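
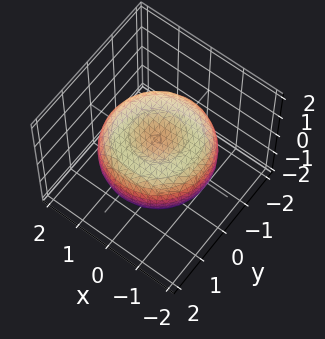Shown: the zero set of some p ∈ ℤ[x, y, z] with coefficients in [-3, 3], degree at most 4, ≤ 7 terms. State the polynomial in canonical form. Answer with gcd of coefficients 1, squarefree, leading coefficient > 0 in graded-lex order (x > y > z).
x^4 + 2*x^2*y^2 + y^4 - 2*x^2 - 2*y^2 + 3*z^2 - 1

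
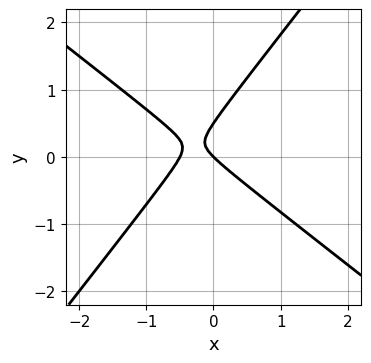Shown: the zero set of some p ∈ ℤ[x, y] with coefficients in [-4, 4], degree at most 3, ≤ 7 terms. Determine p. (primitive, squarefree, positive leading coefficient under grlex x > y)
2*x^2 + x*y - 2*y^2 + x + y

(a) The degree is 2 — a generic line meets the curve in up to 2 points.
(b) From the axis intercepts and sections: it meets the x-axis at x = 0 (among the integer gridlines); it crosses the y-axis at the gridline y = 0.
(c) The integer polynomial consistent with all of this is the stated p.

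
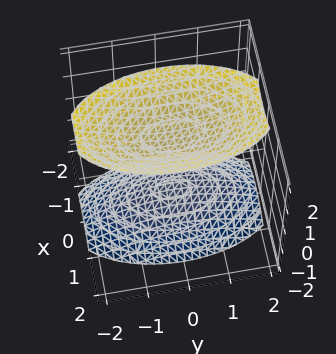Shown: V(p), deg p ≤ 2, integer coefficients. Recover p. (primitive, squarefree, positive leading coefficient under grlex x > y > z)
1. The picture has 2 separate pieces. They look like related sheets of one shape, so recover p as a whole.
2. Degree: two separate bowl-shaped sheets opening away from each other; a quadric, so deg p = 2.
3. Symmetries: mirror symmetry x ↦ −x ⇒ only even powers of x; mirror symmetry y ↦ −y ⇒ only even powers of y; the z ↦ −z reflection is a symmetry, so z appears only in even powers.
4. Reading off the gridlines: no y-intercept at any integer in the box; it misses every integer gridline on the x-axis.
5. Assembling these constraints gives the stated polynomial.

3*x^2 + y^2 - 2*z^2 + 3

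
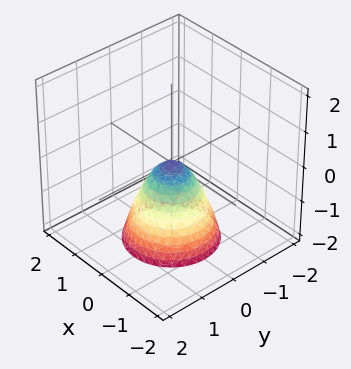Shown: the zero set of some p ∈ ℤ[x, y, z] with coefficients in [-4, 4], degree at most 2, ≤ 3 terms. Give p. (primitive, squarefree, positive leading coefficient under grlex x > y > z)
3*x^2 + 3*y^2 + 2*z

(a) Degree: a paraboloid; a quadric, so deg p = 2.
(b) Symmetries: every cross-section ⟂ z is a circle, so x, y appear only via x² + y².
(c) From the axis intercepts and sections: it meets the x-axis at x = 0 (among the integer gridlines); a circular section at z = -1 has radius between 0 and 1; one z-axis crossing is at z = 0.
(d) The integer polynomial consistent with all of this is the stated p.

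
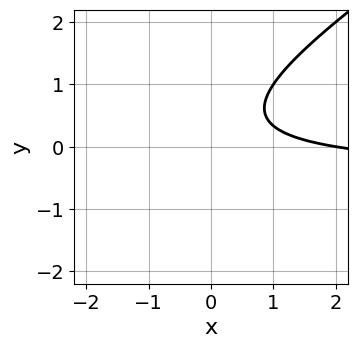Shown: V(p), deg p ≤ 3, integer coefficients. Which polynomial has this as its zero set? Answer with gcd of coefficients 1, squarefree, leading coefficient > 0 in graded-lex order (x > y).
2*x*y - 3*y^2 + x + 2*y - 2

1. The degree is 2 — no degree-1 curve has this shape.
2. Observable constraints: it meets the x-axis at x = 2 (among the integer gridlines); no y-intercept at any integer in the box.
3. Assembling these constraints gives the stated polynomial.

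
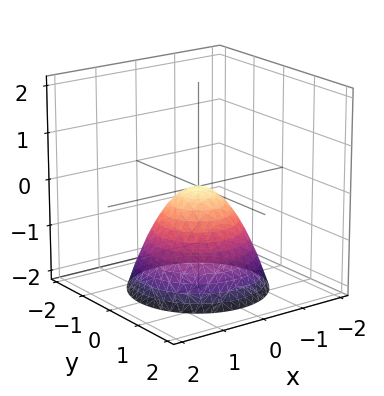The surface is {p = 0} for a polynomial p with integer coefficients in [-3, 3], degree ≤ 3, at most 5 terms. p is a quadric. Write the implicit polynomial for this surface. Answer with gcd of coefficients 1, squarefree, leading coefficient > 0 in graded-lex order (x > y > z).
x^2 + y^2 + z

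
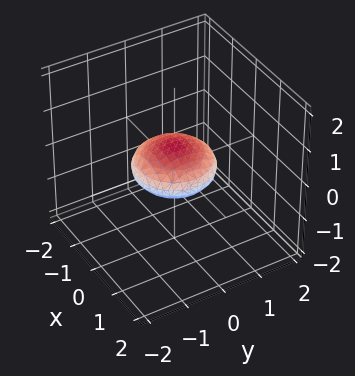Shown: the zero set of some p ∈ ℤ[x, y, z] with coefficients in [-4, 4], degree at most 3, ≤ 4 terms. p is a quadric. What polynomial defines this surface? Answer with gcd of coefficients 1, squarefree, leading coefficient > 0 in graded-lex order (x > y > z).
1. deg p = 2. A closed, bounded, convex surface; a quadric.
2. By symmetry, the surface is invariant under rotation about z: p = q(x² + y², z); mirror symmetry z ↦ −z ⇒ only even powers of z.
3. Against the integer gridlines: among the integer gridlines, it crosses the y-axis at y ∈ {-1, 1}; a circular section at z = 0 has radius exactly 1; among the integer gridlines, it crosses the x-axis at x ∈ {-1, 1}.
4. Together with the visible shape, these determine p as stated.

x^2 + y^2 + 3*z^2 - 1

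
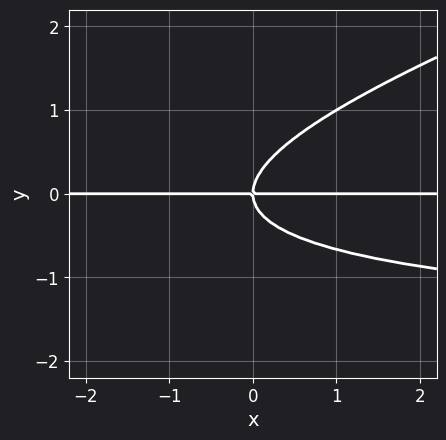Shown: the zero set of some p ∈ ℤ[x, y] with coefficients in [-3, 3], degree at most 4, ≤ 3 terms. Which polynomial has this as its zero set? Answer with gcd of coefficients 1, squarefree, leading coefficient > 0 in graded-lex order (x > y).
(a) deg p = 3.
(b) From the axis intercepts and sections: the visible x-axis segment lies entirely on the curve; it meets the y-axis at y = 0 (among the integer gridlines).
(c) The integer polynomial consistent with all of this is the stated p.

x*y^2 - 3*y^3 + 2*x*y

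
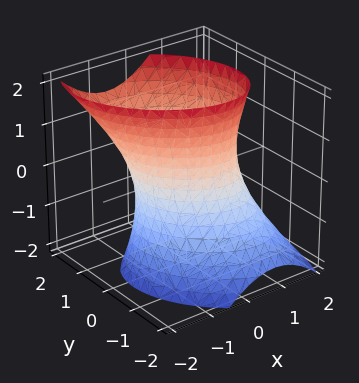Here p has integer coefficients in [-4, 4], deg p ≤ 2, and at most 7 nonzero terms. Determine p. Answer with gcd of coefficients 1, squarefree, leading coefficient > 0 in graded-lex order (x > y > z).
3*x^2 + 2*x*y + 3*y^2 - 2*y*z - z^2 - 3

Degree: the shape is more complex than any degree-1 surface, so deg p = 2.
Against the integer gridlines: among the integer gridlines, it crosses the y-axis at y ∈ {-1, 1}; the surface avoids every integer z-axis point in the box.
Matching integer coefficients to the picture gives p.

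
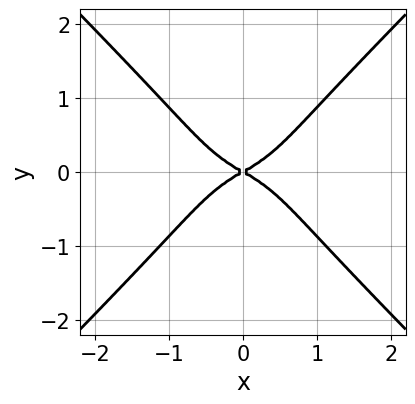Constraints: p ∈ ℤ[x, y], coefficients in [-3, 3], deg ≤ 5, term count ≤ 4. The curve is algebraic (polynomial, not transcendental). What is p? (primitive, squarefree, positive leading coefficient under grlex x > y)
Degree: a generic line meets the curve in up to 4 points, so deg p = 4.
Symmetries: mirror symmetry x ↦ −x ⇒ only even powers of x; it's symmetric under y → −y, forcing even powers of y.
Checking where it meets the axes: it meets the y-axis at y = 0 (among the integer gridlines); one x-axis crossing is at x = 0.
The integer polynomial consistent with all of this is the stated p.

3*x^4 - 3*y^4 + x^2 - 3*y^2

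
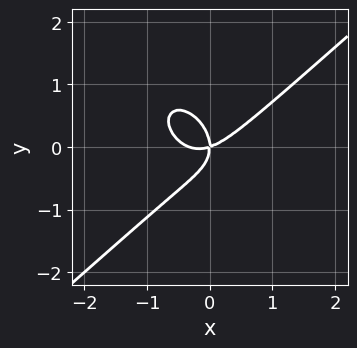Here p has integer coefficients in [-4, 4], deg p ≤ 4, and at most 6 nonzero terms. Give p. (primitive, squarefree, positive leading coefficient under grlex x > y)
3*x^3 - x^2*y - 3*y^3 + x^2 - 3*x*y

1. deg p = 3.
2. From the axis intercepts and sections: it meets the y-axis at y = 0 (among the integer gridlines); one x-axis crossing is at x = 0.
3. Together with the visible shape, these determine p as stated.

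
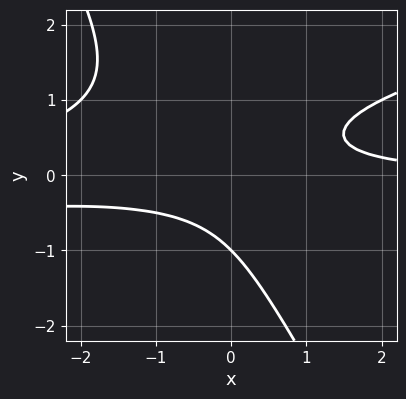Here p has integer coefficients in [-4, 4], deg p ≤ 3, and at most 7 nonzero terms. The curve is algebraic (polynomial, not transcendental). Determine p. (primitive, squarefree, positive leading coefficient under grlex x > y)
x^2*y - 3*x*y^2 - 2*y^3 + 3*x*y - 2

(a) deg p = 3. The shape is more complex than any degree-2 curve.
(b) Observable constraints: it misses every integer gridline on the x-axis; one y-axis crossing is at y = -1.
(c) Solving for integer coefficients yields p as stated.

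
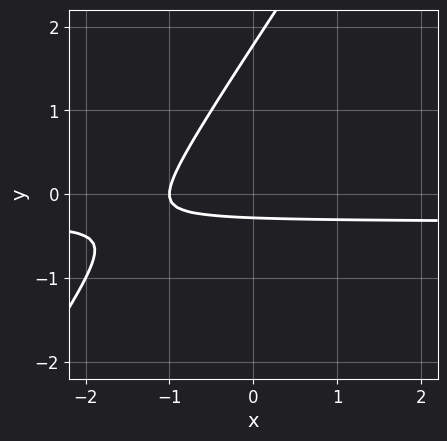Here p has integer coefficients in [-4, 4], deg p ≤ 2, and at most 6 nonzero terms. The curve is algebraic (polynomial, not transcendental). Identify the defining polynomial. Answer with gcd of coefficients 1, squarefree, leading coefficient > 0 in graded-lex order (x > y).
First, degree: no degree-1 curve has this shape, so deg p = 2.
Then, from the axis intercepts and sections: it crosses the x-axis at the gridline x = -1.
Finally, together with the visible shape, these determine p as stated.

3*x*y - 2*y^2 + x + 3*y + 1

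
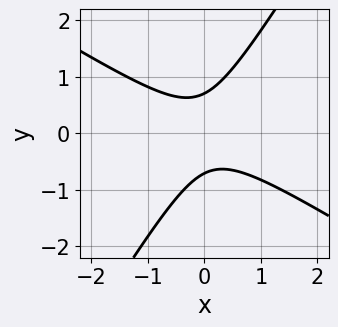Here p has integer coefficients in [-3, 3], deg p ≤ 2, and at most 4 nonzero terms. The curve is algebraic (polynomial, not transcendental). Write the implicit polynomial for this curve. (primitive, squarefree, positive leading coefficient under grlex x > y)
First, degree: no degree-1 curve has this shape, so deg p = 2.
Then, from the visible intercepts: the curve avoids every integer x-axis point in the box.
Finally, fitting integer coefficients to these (and the overall shape) gives p.

2*x^2 + 2*x*y - 2*y^2 + 1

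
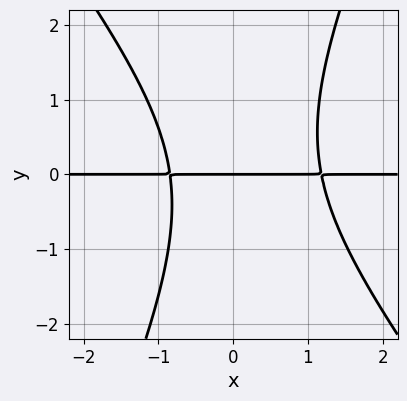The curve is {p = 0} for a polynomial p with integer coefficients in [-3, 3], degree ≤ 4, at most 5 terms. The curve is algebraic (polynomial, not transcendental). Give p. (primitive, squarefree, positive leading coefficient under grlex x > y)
3*x^2*y + x*y^2 - y^3 - x*y - 3*y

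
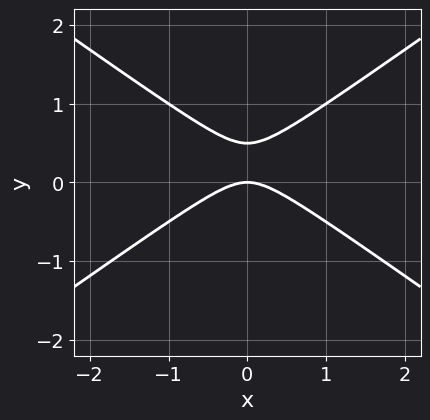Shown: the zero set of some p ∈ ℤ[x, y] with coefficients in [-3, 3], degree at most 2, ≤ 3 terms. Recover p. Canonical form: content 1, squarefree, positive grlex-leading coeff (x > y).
x^2 - 2*y^2 + y

1. deg p = 2.
2. Symmetries: mirror symmetry x ↦ −x ⇒ only even powers of x.
3. From the axis intercepts and sections: it meets the y-axis at y = 0 (among the integer gridlines); it meets the x-axis at x = 0 (among the integer gridlines).
4. The integer polynomial consistent with all of this is the stated p.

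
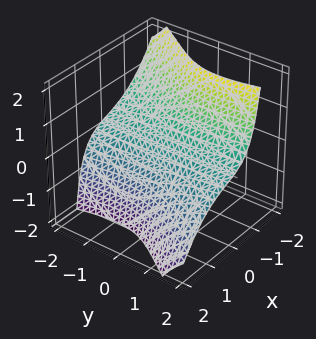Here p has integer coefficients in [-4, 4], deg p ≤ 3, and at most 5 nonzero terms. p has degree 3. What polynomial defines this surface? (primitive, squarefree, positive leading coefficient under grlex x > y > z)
2*x^3 + 2*x*y*z + y^2*z + 3*x + 3*z

1. deg p = 3. No degree-2 surface has this shape.
2. Observable constraints: it meets the z-axis at z = 0 (among the integer gridlines); the visible y-axis segment lies entirely on the surface; it meets the x-axis at x = 0 (among the integer gridlines).
3. Together with the visible shape, these determine p as stated.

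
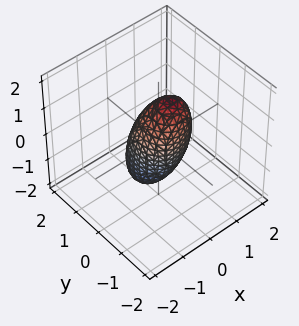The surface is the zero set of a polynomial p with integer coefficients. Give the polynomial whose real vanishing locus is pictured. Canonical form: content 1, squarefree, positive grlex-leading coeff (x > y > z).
3*x^2 - x*z + 3*y^2 + y*z + z^2 - 2

1. The degree is 2 — a generic line meets the surface in up to 2 points.
2. Matching integer coefficients to the picture gives p.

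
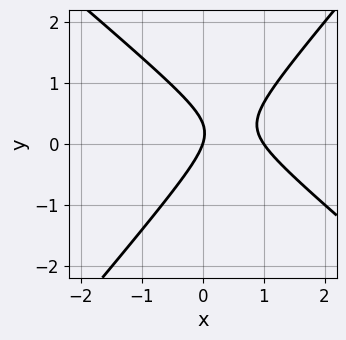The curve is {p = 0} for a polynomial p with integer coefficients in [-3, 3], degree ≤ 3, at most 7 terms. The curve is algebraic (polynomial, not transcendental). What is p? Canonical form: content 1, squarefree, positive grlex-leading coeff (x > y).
(a) deg p = 2. A generic line meets the curve in up to 2 points.
(b) Checking where it meets the axes: one y-axis crossing is at y = 0; among the integer gridlines, it crosses the x-axis at x ∈ {0, 1}.
(c) Fitting integer coefficients to these (and the overall shape) gives p.

3*x^2 + x*y - 3*y^2 - 3*x + y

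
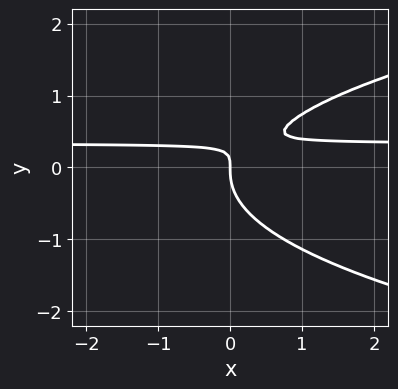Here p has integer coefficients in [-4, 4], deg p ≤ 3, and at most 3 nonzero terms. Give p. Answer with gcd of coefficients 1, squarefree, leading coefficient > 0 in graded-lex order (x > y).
3*y^3 - 3*x*y + x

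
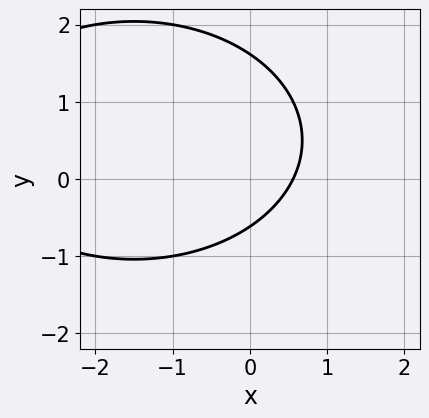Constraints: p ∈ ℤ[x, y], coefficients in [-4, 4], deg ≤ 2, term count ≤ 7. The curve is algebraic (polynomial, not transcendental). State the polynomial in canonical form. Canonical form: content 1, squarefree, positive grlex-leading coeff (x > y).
x^2 + 2*y^2 + 3*x - 2*y - 2

Degree: no degree-1 curve has this shape, so deg p = 2.
Putting this together gives p.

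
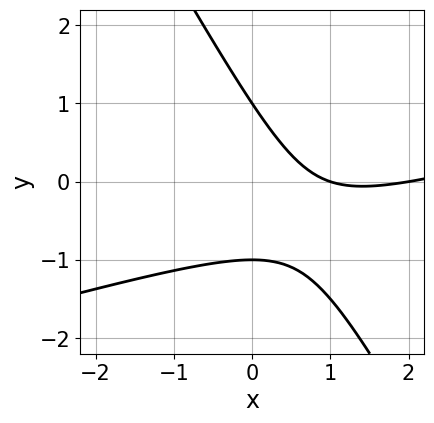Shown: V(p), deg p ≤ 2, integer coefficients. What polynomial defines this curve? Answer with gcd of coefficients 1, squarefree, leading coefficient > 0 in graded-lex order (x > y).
(a) Degree: no degree-1 curve has this shape, so deg p = 2.
(b) Against the integer gridlines: the x-axis gridline crossings are at x ∈ {1, 2}; the y-axis gridline crossings are at y ∈ {-1, 1}.
(c) The integer polynomial consistent with all of this is the stated p.

x^2 - 3*x*y - 2*y^2 - 3*x + 2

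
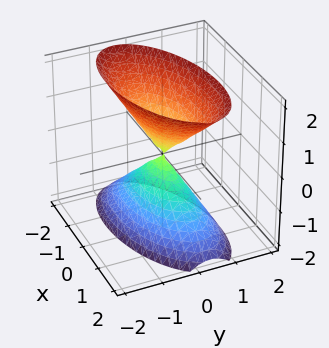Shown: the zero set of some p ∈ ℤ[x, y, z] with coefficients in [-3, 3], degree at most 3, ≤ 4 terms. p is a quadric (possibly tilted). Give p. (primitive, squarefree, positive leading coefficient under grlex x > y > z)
There are 2 components. They look like related sheets of one shape, so recover p as a whole.
The degree is 2 — no degree-1 surface has this shape.
Against the integer gridlines: it meets the x-axis at x = 0 (among the integer gridlines); it crosses the y-axis at the gridline y = 0.
Together with the visible shape, these determine p as stated.

x^2 - x*y + 3*y^2 - z^2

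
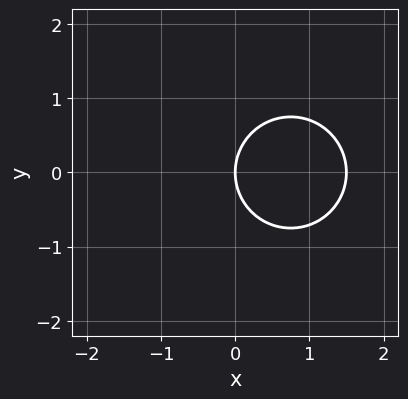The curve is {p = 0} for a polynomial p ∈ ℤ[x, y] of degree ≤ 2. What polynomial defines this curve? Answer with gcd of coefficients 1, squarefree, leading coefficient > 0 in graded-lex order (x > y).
The degree is 2 — no degree-1 curve has this shape.
Symmetries: the y ↦ −y reflection is a symmetry, so y appears only in even powers.
Reading off the gridlines: it crosses the y-axis at the gridline y = 0; it crosses the x-axis at the gridline x = 0.
Together with the visible shape, these determine p as stated.

2*x^2 + 2*y^2 - 3*x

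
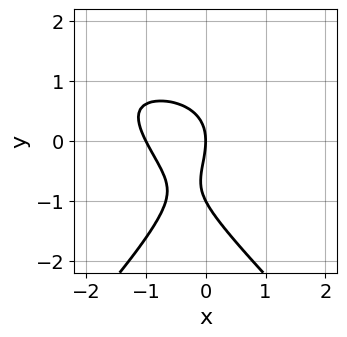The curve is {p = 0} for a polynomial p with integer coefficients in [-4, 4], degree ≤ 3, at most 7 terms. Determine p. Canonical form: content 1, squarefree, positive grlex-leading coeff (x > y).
(a) The degree is 3 — no degree-2 curve has this shape.
(b) Observable constraints: among the integer gridlines, it crosses the y-axis at y ∈ {-1, 0}; the x-axis gridline crossings are at x ∈ {-1, 0}.
(c) Matching integer coefficients to the picture gives p.

x^2*y - y^3 - 2*x^2 - y^2 - 2*x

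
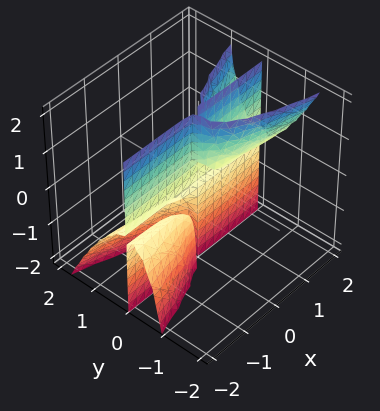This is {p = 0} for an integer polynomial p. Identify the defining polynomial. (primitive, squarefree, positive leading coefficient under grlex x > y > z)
x*y*z - 3*y^3 - y^2*z

First, there are 2 components.
Next, degree: a generic line meets the surface in up to 3 points, so deg p = 3.
Then, from the axis intercepts and sections: it meets the y-axis at y = 0 (among the integer gridlines); the visible x-axis segment lies entirely on the surface.
Finally, fitting integer coefficients to these (and the overall shape) gives p.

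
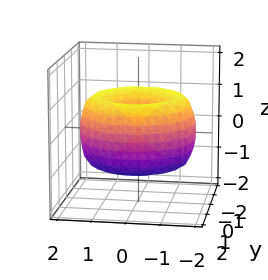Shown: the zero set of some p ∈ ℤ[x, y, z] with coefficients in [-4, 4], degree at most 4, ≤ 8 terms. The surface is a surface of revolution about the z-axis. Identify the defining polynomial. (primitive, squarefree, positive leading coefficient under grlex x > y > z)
x^4 + 2*x^2*y^2 + y^4 - 3*x^2 - 3*y^2 + 2*z^2

The degree is 4 — the shape is more complex than any degree-3 surface.
Symmetries: rotational symmetry about the z-axis ⇒ p depends on x, y only through x² + y².
From the axis intercepts and sections: a circular section at z = 1 has radius exactly 1; one x-axis crossing is at x = 0; it meets the y-axis at y = 0 (among the integer gridlines).
These observations pin down the coefficients.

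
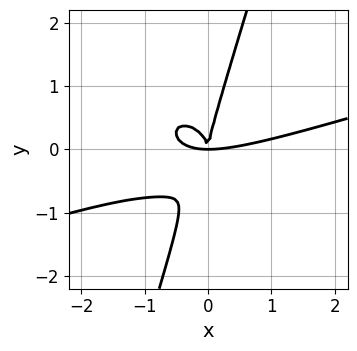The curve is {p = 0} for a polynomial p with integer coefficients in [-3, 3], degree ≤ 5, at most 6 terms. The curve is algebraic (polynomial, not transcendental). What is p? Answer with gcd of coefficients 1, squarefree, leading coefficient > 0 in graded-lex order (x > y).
x^4 - 3*x^3*y - 3*x*y^3 + y^4 - 3*x^2*y

First, the degree is 4 — no degree-3 curve has this shape.
Finally, solving for integer coefficients yields p as stated.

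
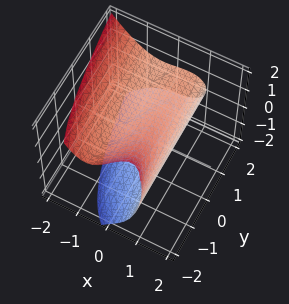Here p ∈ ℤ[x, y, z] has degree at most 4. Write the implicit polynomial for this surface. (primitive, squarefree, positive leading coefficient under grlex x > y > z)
3*x^3 + y*z^2 - 2*x*z + 3*z^2 - 3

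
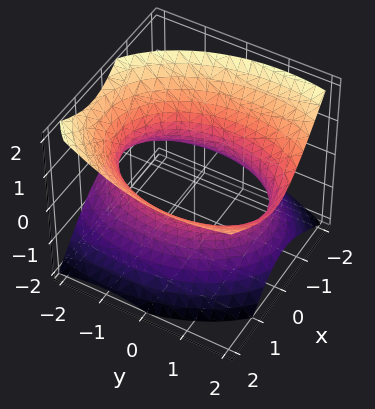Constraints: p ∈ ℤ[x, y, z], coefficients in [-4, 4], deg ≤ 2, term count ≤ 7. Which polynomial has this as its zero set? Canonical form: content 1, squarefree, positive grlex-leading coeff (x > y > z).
First, the degree is 2 — no degree-1 surface has this shape.
Next, against the integer gridlines: it misses every integer gridline on the z-axis.
Finally, putting this together gives p.

2*x^2 - x*z + y^2 - y*z - 2*z^2 - 3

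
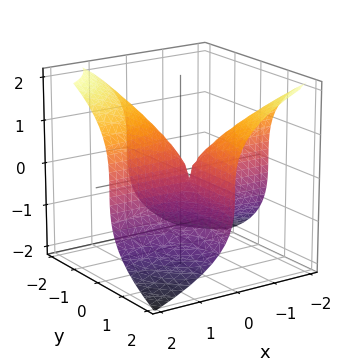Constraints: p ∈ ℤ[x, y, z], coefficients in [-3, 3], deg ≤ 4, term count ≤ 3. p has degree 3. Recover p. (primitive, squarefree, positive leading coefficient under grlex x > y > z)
1. deg p = 3.
2. Observable constraints: one z-axis crossing is at z = 0; the visible y-axis segment lies entirely on the surface; it meets the x-axis at x = 0 (among the integer gridlines).
3. Together with the visible shape, these determine p as stated.

z^3 + 3*x*y - x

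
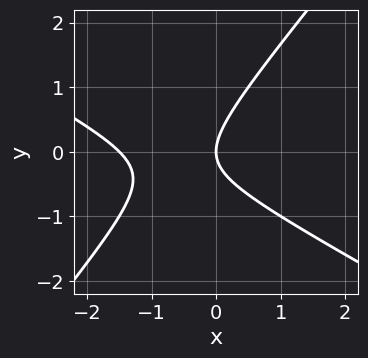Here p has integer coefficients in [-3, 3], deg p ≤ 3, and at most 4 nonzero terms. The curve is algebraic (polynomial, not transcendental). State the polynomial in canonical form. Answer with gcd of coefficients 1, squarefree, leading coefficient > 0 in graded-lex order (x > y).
2*x^2 + 2*x*y - 3*y^2 + 3*x

(a) Degree: the shape is more complex than any degree-1 curve, so deg p = 2.
(b) Against the integer gridlines: it meets the x-axis at x = 0 (among the integer gridlines); it crosses the y-axis at the gridline y = 0.
(c) Solving for integer coefficients yields p as stated.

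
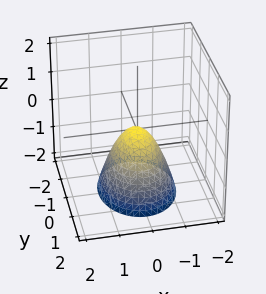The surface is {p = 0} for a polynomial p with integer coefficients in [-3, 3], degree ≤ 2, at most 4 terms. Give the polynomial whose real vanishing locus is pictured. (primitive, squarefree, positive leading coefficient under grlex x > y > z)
First, degree: a paraboloid; a quadric, so deg p = 2.
Next, symmetries: mirror symmetry x ↦ −x ⇒ only even powers of x; mirror symmetry y ↦ −y ⇒ only even powers of y.
Next, reading off the gridlines: it meets the y-axis at y = 0 (among the integer gridlines); it meets the z-axis at z = 0 (among the integer gridlines); it meets the x-axis at x = 0 (among the integer gridlines).
Finally, putting this together gives p.

3*x^2 + 2*y^2 + 2*z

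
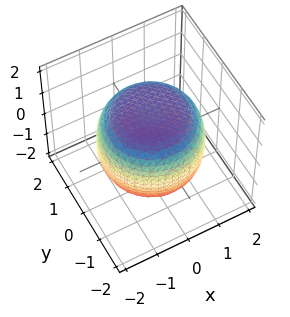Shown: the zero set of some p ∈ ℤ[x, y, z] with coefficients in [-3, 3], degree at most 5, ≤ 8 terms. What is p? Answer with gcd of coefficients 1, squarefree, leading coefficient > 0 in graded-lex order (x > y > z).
deg p = 4. No degree-3 surface has this shape.
Symmetry: the z-axis is an axis of rotation, so x and y enter only as x² + y².
Observable constraints: a circular section at z = -1 has radius between 1 and 2.
Together with the visible shape, these determine p as stated.

x^4 + 2*x^2*y^2 + y^4 - x^2 - y^2 + 2*z^2 - 3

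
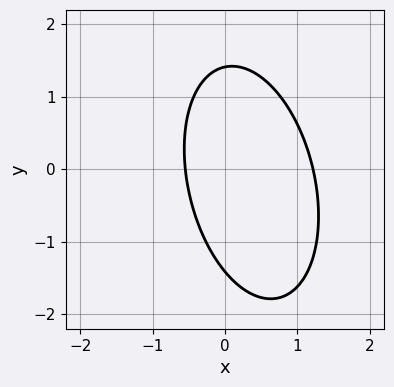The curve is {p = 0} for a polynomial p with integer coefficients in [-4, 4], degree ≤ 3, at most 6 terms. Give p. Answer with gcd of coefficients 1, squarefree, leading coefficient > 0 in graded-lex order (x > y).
1. Degree: no degree-1 curve has this shape, so deg p = 2.
2. The integer polynomial consistent with all of this is the stated p.

3*x^2 + x*y + y^2 - 2*x - 2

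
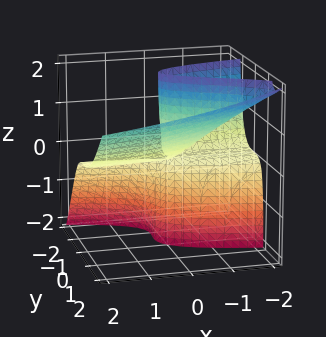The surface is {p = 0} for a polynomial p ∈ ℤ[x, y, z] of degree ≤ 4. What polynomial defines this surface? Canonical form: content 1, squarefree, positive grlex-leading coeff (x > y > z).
3*y^3 - 3*y^2*z - 2*x*z - 2*y*z

deg p = 3. A generic line meets the surface in up to 3 points.
From the axis intercepts and sections: every point of the z-axis in the box is on the surface; the visible x-axis segment lies entirely on the surface.
Putting this together gives p.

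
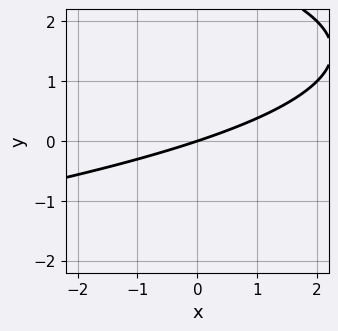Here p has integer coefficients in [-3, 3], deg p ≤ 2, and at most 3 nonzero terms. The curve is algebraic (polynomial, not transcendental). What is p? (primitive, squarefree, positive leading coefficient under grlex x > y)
(a) Degree: a generic line meets the curve in up to 2 points, so deg p = 2.
(b) Observable constraints: it meets the x-axis at x = 0 (among the integer gridlines); it meets the y-axis at y = 0 (among the integer gridlines).
(c) Solving for integer coefficients yields p as stated.

y^2 + x - 3*y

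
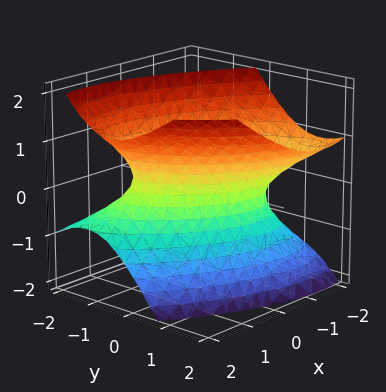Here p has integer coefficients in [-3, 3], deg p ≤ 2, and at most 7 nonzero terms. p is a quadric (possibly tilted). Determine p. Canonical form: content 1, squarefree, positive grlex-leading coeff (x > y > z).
2*x^2 + 3*x*y + 3*y^2 - 2*y*z - 3*z^2 - 2

Degree: a generic line meets the surface in up to 2 points, so deg p = 2.
Against the integer gridlines: no z-intercept at any integer in the box; among the integer gridlines, it crosses the x-axis at x ∈ {-1, 1}.
Putting this together gives p.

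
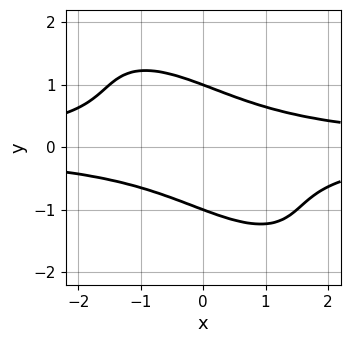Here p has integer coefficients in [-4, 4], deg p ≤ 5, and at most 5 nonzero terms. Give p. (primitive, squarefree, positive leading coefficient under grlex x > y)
(a) deg p = 4. The shape is more complex than any degree-3 curve.
(b) From the visible intercepts: the curve avoids every integer x-axis point in the box; among the integer gridlines, it crosses the y-axis at y ∈ {-1, 1}.
(c) Assembling these constraints gives the stated polynomial.

2*x^2*y^2 + 3*x*y^3 + 2*y^4 - 2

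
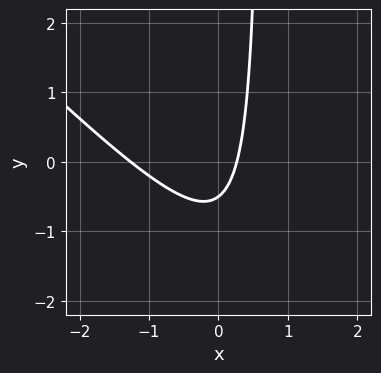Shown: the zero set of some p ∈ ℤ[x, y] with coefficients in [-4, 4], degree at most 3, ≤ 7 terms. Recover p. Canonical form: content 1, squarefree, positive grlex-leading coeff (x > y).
3*x^2 + 3*x*y + 3*x - 2*y - 1

1. deg p = 2.
2. Solving for integer coefficients yields p as stated.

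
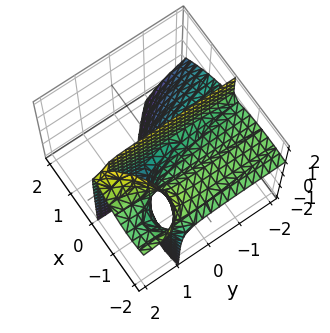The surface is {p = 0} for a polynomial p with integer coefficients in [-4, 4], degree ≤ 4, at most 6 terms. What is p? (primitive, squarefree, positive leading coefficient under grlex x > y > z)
x^3 - 2*x*y*z + 3*x^2 + 2*x*y + 2*x*z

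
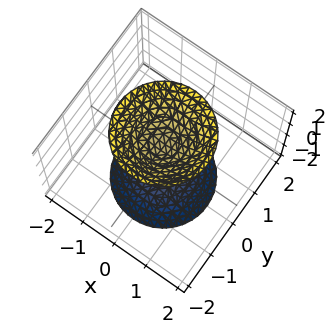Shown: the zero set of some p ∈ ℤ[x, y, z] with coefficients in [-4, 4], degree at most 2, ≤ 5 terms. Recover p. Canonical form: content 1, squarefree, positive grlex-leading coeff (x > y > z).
2*x^2 + 2*y^2 - z^2 + 1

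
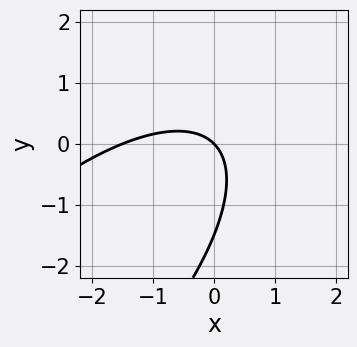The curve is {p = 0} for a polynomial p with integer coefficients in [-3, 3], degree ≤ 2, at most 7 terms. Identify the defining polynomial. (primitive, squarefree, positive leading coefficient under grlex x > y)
2*x^2 - 3*x*y + 2*y^2 + 3*x + 3*y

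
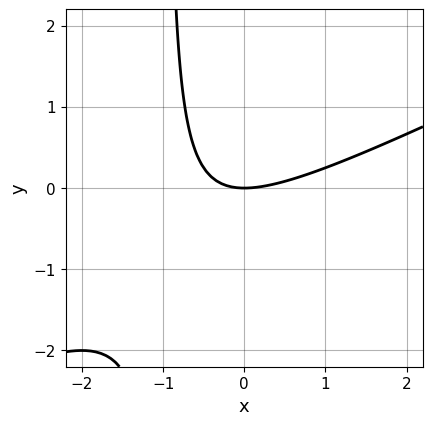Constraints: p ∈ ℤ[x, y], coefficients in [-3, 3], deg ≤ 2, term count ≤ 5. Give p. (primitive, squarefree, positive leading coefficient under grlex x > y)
x^2 - 2*x*y - 2*y

(a) Degree: the shape is more complex than any degree-1 curve, so deg p = 2.
(b) From the axis intercepts and sections: it crosses the y-axis at the gridline y = 0; one x-axis crossing is at x = 0.
(c) Together with the visible shape, these determine p as stated.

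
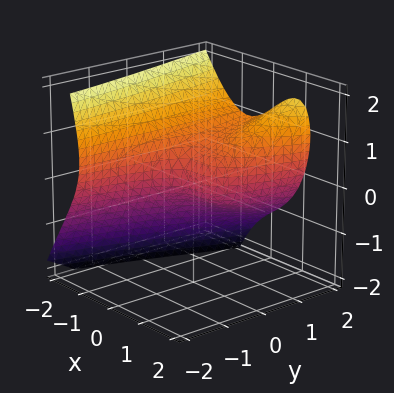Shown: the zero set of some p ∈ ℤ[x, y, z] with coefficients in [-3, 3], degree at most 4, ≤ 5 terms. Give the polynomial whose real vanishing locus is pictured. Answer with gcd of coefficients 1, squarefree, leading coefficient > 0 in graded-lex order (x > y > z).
3*x^3 - 2*x*y*z + 3*z^2 - 2*y

1. Degree: a generic line meets the surface in up to 3 points, so deg p = 3.
2. Reading off the gridlines: it meets the z-axis at z = 0 (among the integer gridlines); it meets the x-axis at x = 0 (among the integer gridlines).
3. The integer polynomial consistent with all of this is the stated p.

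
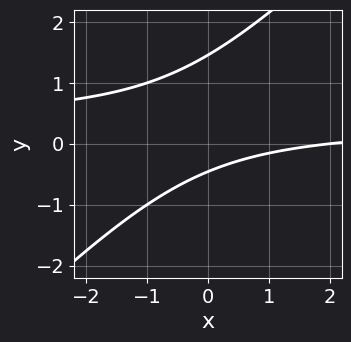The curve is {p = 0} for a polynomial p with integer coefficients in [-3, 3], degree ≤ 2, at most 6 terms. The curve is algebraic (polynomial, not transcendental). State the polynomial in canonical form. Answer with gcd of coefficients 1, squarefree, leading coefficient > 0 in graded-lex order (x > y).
3*x*y - 3*y^2 - x + 3*y + 2

First, the degree is 2 — a generic line meets the curve in up to 2 points.
Next, against the integer gridlines: one x-axis crossing is at x = 2.
Finally, putting this together gives p.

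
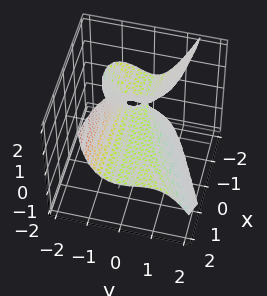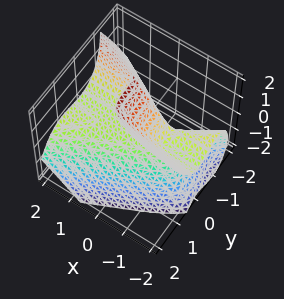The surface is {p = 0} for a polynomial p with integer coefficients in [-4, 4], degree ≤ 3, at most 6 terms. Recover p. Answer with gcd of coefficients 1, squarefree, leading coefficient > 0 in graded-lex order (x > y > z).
Degree: no degree-2 surface has this shape, so deg p = 3.
Checking where it meets the axes: it meets the z-axis at z = 0 (among the integer gridlines); it meets the y-axis at y = 0 (among the integer gridlines); the visible x-axis segment lies entirely on the surface.
Matching integer coefficients to the picture gives p.

2*x*y^2 - 3*y^3 - 3*x*z + 2*z^2 - 3*z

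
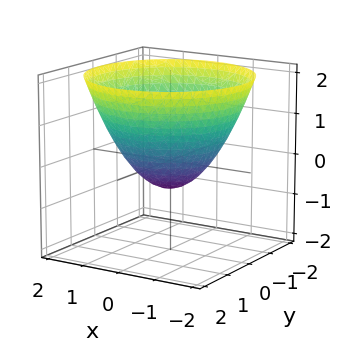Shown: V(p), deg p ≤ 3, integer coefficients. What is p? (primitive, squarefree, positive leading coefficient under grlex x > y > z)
First, deg p = 2.
Next, by symmetry, every cross-section ⟂ z is a circle, so x, y appear only via x² + y².
Then, checking where it meets the axes: among the integer gridlines, it crosses the y-axis at y ∈ {-1, 1}; a circular section at z = 0 has radius exactly 1.
Finally, fitting integer coefficients to these (and the overall shape) gives p.

2*x^2 + 2*y^2 - 3*z - 2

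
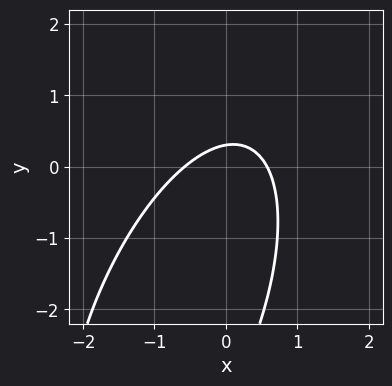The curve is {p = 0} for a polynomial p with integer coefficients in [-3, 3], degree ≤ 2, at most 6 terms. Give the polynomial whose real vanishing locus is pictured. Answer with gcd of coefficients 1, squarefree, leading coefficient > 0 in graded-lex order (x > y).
3*x^2 - 2*x*y + y^2 + 3*y - 1

1. The degree is 2 — no degree-1 curve has this shape.
2. Putting this together gives p.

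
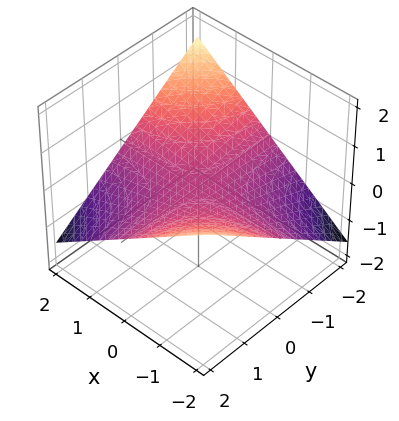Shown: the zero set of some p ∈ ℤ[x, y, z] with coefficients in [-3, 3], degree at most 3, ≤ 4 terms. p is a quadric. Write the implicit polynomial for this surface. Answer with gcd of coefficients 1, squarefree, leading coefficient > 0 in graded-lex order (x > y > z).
First, the degree is 2 — a saddle surface; a quadric.
Then, from the visible intercepts: one z-axis crossing is at z = 0; the visible x-axis segment lies entirely on the surface.
Finally, fitting integer coefficients to these (and the overall shape) gives p.

x*y + 3*z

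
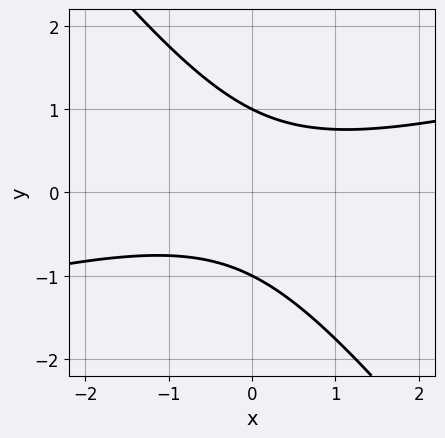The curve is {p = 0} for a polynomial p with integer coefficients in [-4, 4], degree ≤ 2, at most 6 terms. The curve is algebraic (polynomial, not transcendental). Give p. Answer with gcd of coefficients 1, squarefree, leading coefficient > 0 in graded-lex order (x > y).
First, degree: a generic line meets the curve in up to 2 points, so deg p = 2.
Then, checking where it meets the axes: the y-axis gridline crossings are at y ∈ {-1, 1}; it misses every integer gridline on the x-axis.
Finally, solving for integer coefficients yields p as stated.

x^2 - 3*x*y - 3*y^2 + 3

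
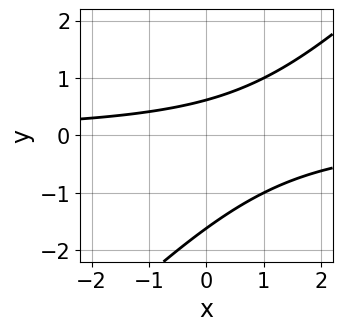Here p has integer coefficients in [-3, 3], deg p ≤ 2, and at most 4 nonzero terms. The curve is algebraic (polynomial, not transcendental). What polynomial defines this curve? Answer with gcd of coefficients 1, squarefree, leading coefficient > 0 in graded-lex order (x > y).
x*y - y^2 - y + 1

First, degree: no degree-1 curve has this shape, so deg p = 2.
Then, against the integer gridlines: no x-intercept at any integer in the box.
Finally, fitting integer coefficients to these (and the overall shape) gives p.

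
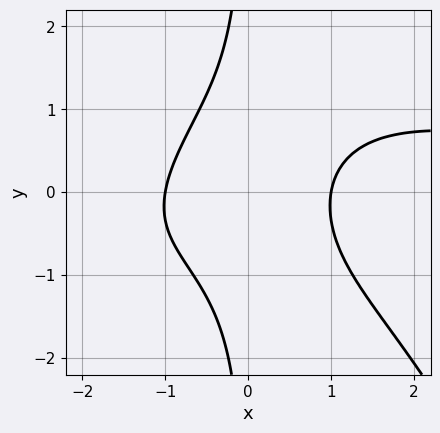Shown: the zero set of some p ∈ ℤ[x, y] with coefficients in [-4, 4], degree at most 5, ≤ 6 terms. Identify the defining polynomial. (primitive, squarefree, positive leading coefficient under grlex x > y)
The degree is 4 — the shape is more complex than any degree-3 curve.
Checking where it meets the axes: the x-axis gridline crossings are at x ∈ {-1, 1}; it misses every integer gridline on the y-axis.
Fitting integer coefficients to these (and the overall shape) gives p.

x^3*y + 3*x*y^2 - 3*x^2 + 3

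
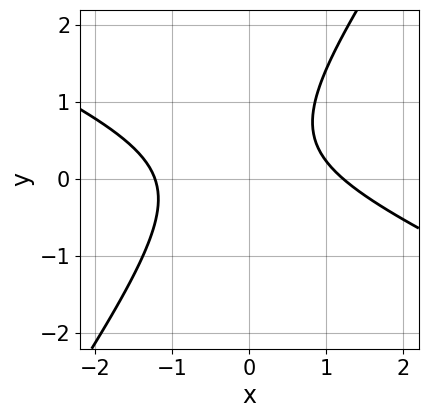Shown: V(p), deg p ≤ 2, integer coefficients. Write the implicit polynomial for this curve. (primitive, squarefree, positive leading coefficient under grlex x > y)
2*x^2 + 3*x*y - 3*y^2 + 2*y - 3

Degree: no degree-1 curve has this shape, so deg p = 2.
Observable constraints: no y-intercept at any integer in the box.
Solving for integer coefficients yields p as stated.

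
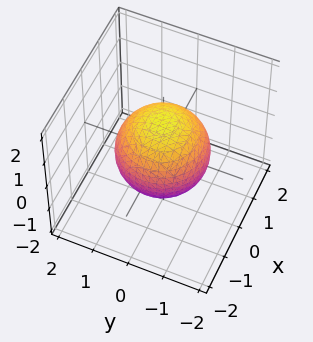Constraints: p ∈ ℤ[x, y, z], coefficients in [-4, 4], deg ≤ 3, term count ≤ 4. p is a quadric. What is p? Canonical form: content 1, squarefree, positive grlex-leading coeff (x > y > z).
2*x^2 + 2*y^2 + 2*z^2 - 3

(a) deg p = 2. A closed, bounded, convex surface; a quadric.
(b) Symmetries: mirror symmetry z ↦ −z ⇒ only even powers of z; every cross-section ⟂ z is a circle, so x, y appear only via x² + y².
(c) Reading off the gridlines: a circular section at z = 1 has radius between 0 and 1.
(d) Solving for integer coefficients yields p as stated.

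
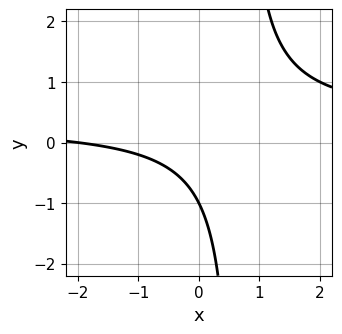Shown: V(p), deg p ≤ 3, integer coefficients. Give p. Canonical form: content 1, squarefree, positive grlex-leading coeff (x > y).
(a) deg p = 2.
(b) From the visible intercepts: it meets the y-axis at y = -1 (among the integer gridlines); it meets the x-axis at x = -2 (among the integer gridlines).
(c) Putting this together gives p.

3*x*y - x - 2*y - 2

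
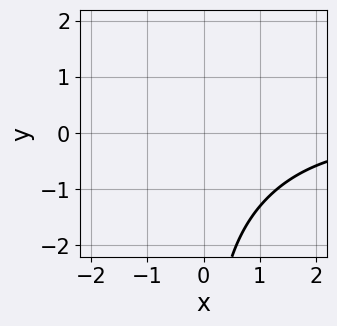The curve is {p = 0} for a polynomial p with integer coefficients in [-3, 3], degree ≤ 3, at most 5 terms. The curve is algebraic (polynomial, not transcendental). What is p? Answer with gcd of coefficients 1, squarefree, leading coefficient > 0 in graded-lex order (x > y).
First, deg p = 3.
Next, from the axis intercepts and sections: the curve avoids every integer y-axis point in the box; the curve avoids every integer x-axis point in the box.
Finally, together with the visible shape, these determine p as stated.

x^2*y - x*y^2 + 3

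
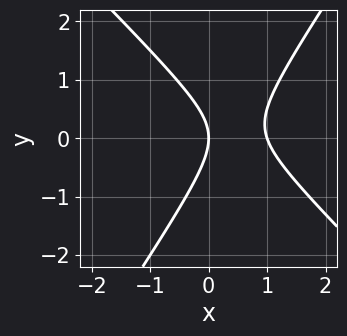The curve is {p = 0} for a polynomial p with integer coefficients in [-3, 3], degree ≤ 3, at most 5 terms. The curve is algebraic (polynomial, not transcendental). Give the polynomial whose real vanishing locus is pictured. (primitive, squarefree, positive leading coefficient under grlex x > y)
(a) Degree: no degree-1 curve has this shape, so deg p = 2.
(b) From the axis intercepts and sections: one y-axis crossing is at y = 0; among the integer gridlines, it crosses the x-axis at x ∈ {0, 1}.
(c) Putting this together gives p.

3*x^2 + x*y - 2*y^2 - 3*x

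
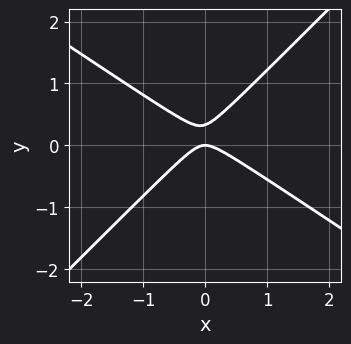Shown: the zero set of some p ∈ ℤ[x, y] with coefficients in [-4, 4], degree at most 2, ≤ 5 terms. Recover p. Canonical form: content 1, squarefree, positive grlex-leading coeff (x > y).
2*x^2 + x*y - 3*y^2 + y

deg p = 2.
Reading off the gridlines: it crosses the x-axis at the gridline x = 0; it meets the y-axis at y = 0 (among the integer gridlines).
Solving for integer coefficients yields p as stated.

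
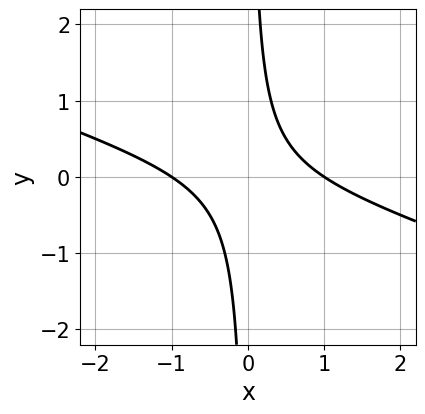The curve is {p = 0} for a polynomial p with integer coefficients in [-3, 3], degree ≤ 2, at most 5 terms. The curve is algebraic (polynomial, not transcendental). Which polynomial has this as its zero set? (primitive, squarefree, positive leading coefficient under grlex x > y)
1. Degree: a generic line meets the curve in up to 2 points, so deg p = 2.
2. From the visible intercepts: among the integer gridlines, it crosses the x-axis at x ∈ {-1, 1}; it misses every integer gridline on the y-axis.
3. Solving for integer coefficients yields p as stated.

x^2 + 3*x*y - 1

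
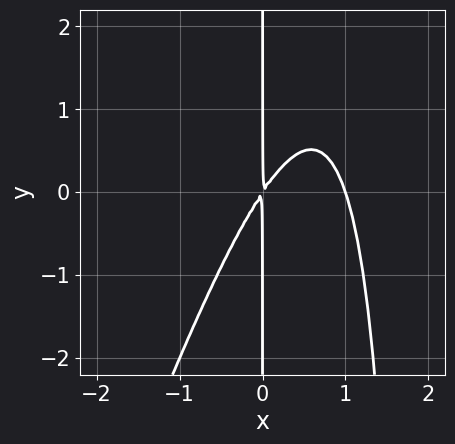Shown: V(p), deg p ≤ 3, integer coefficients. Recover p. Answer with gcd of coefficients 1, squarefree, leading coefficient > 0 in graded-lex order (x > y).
The degree is 3 — a generic line meets the curve in up to 3 points.
From the visible intercepts: every point of the y-axis in the box is on the curve; it meets the x-axis at x = 1 (among the integer gridlines).
Fitting integer coefficients to these (and the overall shape) gives p.

3*x^3 - x^2*y - 3*x^2 + 2*x*y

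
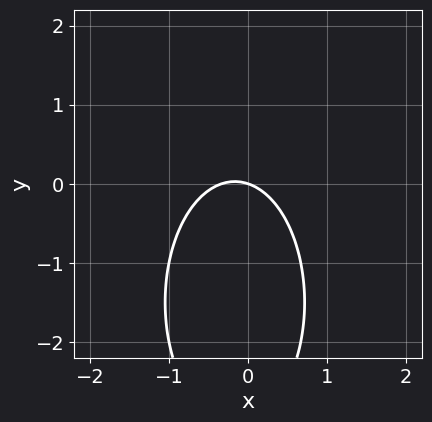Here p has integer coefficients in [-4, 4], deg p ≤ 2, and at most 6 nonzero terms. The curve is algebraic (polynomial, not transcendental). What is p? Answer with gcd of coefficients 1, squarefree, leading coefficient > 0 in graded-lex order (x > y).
3*x^2 + y^2 + x + 3*y

1. Degree: no degree-1 curve has this shape, so deg p = 2.
2. From the axis intercepts and sections: it crosses the x-axis at the gridline x = 0; it crosses the y-axis at the gridline y = 0.
3. Solving for integer coefficients yields p as stated.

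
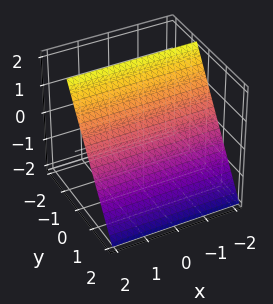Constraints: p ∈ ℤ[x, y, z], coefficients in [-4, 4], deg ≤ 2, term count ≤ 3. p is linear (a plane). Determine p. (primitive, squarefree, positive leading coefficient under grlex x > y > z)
1. deg p = 1. Every cross-section is a straight line — this is a plane.
2. Reading off the gridlines: it meets the z-axis at z = 1 (among the integer gridlines); no x-intercept at any integer in the box.
3. Putting this together gives p.

3*y + 2*z - 2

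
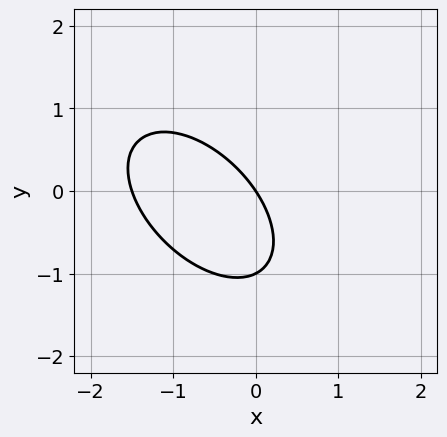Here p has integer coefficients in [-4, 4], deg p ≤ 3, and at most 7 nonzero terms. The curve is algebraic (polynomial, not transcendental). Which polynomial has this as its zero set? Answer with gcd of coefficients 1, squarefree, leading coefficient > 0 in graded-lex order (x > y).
The degree is 2 — no degree-1 curve has this shape.
Reading off the gridlines: it meets the x-axis at x = 0 (among the integer gridlines); among the integer gridlines, it crosses the y-axis at y ∈ {-1, 0}.
Solving for integer coefficients yields p as stated.

2*x^2 + 2*x*y + 2*y^2 + 3*x + 2*y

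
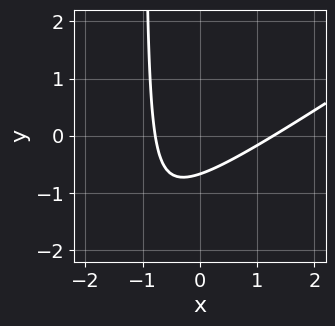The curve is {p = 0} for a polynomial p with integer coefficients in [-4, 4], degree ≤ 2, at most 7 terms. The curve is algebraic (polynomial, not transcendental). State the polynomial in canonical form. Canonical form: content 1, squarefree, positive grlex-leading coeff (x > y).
First, the degree is 2 — the shape is more complex than any degree-1 curve.
Finally, solving for integer coefficients yields p as stated.

2*x^2 - 3*x*y - x - 3*y - 2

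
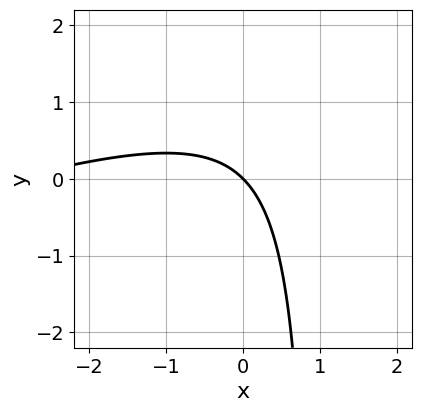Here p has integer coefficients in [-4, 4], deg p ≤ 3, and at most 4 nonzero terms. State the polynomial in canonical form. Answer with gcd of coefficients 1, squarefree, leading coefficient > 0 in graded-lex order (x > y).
(a) deg p = 2.
(b) Reading off the gridlines: it meets the y-axis at y = 0 (among the integer gridlines); it meets the x-axis at x = 0 (among the integer gridlines).
(c) Solving for integer coefficients yields p as stated.

x^2 - 3*x*y + 3*x + 3*y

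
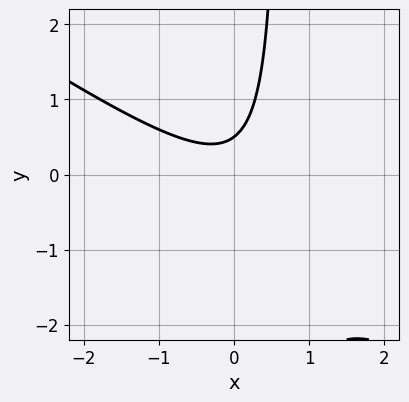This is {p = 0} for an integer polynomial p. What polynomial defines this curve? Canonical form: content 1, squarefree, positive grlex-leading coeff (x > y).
(a) deg p = 2.
(b) Observable constraints: it misses every integer gridline on the x-axis.
(c) Solving for integer coefficients yields p as stated.

2*x^2 + 3*x*y - 2*y + 1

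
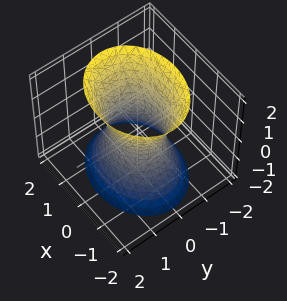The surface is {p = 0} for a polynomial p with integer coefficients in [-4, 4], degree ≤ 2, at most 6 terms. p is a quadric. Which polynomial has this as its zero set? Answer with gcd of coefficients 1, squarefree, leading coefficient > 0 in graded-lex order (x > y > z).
2*x^2 + 3*y^2 - z^2 - 2

deg p = 2. One connected sheet with a waist; a quadric.
Symmetries: the y ↦ −y reflection is a symmetry, so y appears only in even powers; mirror symmetry x ↦ −x ⇒ only even powers of x; mirror symmetry z ↦ −z ⇒ only even powers of z.
Observable constraints: it misses every integer gridline on the z-axis; among the integer gridlines, it crosses the x-axis at x ∈ {-1, 1}.
These observations pin down the coefficients.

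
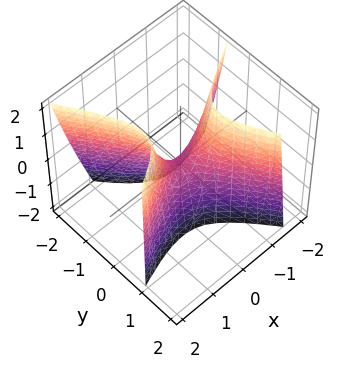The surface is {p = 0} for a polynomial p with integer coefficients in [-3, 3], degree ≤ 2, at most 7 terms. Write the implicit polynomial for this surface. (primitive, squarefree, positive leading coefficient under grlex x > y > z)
2*x^2 - 3*x*y - 3*y^2 + y*z - z

1. deg p = 2. The shape is more complex than any degree-1 surface.
2. Reading off the gridlines: it meets the x-axis at x = 0 (among the integer gridlines); it meets the y-axis at y = 0 (among the integer gridlines); one z-axis crossing is at z = 0.
3. Together with the visible shape, these determine p as stated.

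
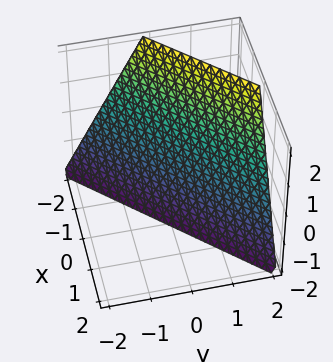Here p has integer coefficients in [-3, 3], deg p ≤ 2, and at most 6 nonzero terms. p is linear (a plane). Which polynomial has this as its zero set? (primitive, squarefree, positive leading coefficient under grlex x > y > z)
(a) Degree: the surface is flat (a plane), so deg p = 1.
(b) From the visible intercepts: one x-axis crossing is at x = -1; it meets the y-axis at y = 1 (among the integer gridlines); it meets the z-axis at z = -2 (among the integer gridlines).
(c) These observations pin down the coefficients.

2*x - 2*y + z + 2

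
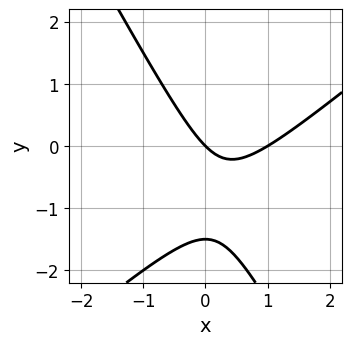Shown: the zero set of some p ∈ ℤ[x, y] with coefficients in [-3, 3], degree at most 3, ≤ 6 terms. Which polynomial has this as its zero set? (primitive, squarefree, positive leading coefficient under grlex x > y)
3*x^2 - 2*x*y - 2*y^2 - 3*x - 3*y

1. The degree is 2 — a generic line meets the curve in up to 2 points.
2. From the visible intercepts: it crosses the y-axis at the gridline y = 0; the x-axis gridline crossings are at x ∈ {0, 1}.
3. Fitting integer coefficients to these (and the overall shape) gives p.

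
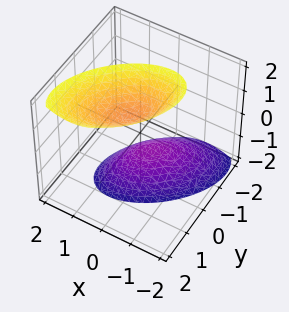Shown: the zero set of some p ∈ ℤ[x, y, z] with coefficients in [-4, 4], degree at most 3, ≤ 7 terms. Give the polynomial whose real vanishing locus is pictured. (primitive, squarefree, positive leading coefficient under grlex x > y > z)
2*x^2 - 2*x*y + 2*y^2 - y*z - z^2 + 1

1. I count 2 distinct pieces. Treating them together as one polynomial.
2. deg p = 2. No degree-1 surface has this shape.
3. Checking where it meets the axes: the surface avoids every integer y-axis point in the box; the z-axis gridline crossings are at z ∈ {-1, 1}.
4. Assembling these constraints gives the stated polynomial.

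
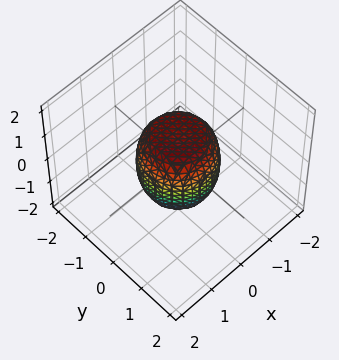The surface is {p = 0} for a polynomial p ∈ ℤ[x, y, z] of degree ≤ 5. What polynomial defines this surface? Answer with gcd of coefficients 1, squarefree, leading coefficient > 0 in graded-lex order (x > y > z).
(a) deg p = 4.
(b) Symmetries: rotational symmetry about the z-axis ⇒ p depends on x, y only through x² + y².
(c) From the visible intercepts: the x-axis gridline crossings are at x ∈ {-1, 1}; among the integer gridlines, it crosses the y-axis at y ∈ {-1, 1}; a circular section at z = 0 has radius exactly 1; among the integer gridlines, it crosses the z-axis at z ∈ {-1, 1}.
(d) Putting this together gives p.

2*x^4 + 4*x^2*y^2 + 2*y^4 - x^2 - y^2 + z^2 - 1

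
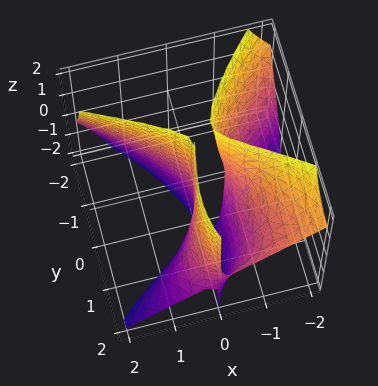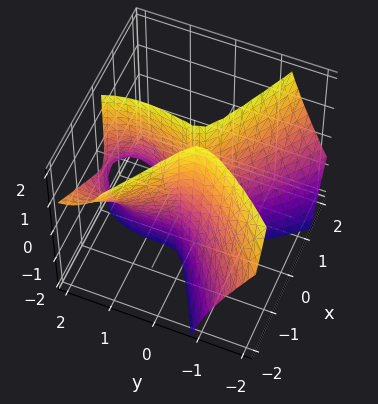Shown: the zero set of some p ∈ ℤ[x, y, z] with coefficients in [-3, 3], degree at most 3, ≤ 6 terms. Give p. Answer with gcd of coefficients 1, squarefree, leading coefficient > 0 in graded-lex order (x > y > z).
2*x*y*z + y^3 + 3*x^2 - 2*y^2 + 2*x

First, degree: the shape is more complex than any degree-2 surface, so deg p = 3.
Next, from the axis intercepts and sections: among the integer gridlines, it crosses the y-axis at y ∈ {0, 2}; one x-axis crossing is at x = 0.
Finally, solving for integer coefficients yields p as stated.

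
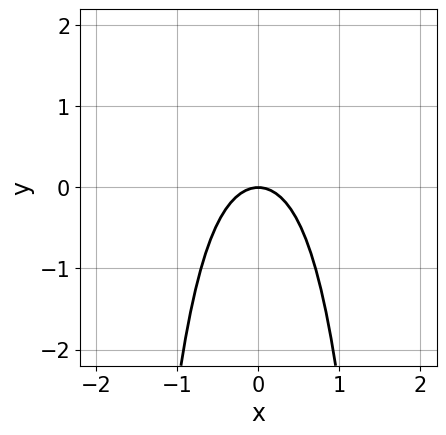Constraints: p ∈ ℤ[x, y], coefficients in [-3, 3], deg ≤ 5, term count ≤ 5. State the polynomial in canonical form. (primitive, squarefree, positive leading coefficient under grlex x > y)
(a) The degree is 4 — no degree-3 curve has this shape.
(b) Symmetries: it's symmetric under x → −x, forcing even powers of x.
(c) From the axis intercepts and sections: it crosses the y-axis at the gridline y = 0; it crosses the x-axis at the gridline x = 0.
(d) Fitting integer coefficients to these (and the overall shape) gives p.

2*x^4 + 3*x^2 + 2*y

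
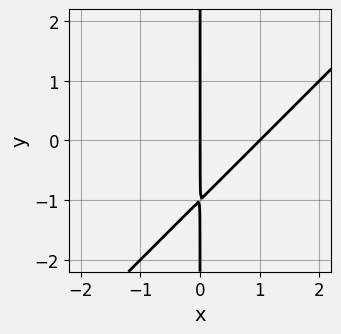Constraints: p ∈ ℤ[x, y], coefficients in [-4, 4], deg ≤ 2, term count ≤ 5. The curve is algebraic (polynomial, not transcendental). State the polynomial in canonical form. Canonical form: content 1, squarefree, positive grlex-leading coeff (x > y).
deg p = 2.
From the axis intercepts and sections: the visible y-axis segment lies entirely on the curve; the x-axis gridline crossings are at x ∈ {0, 1}.
Assembling these constraints gives the stated polynomial.

x^2 - x*y - x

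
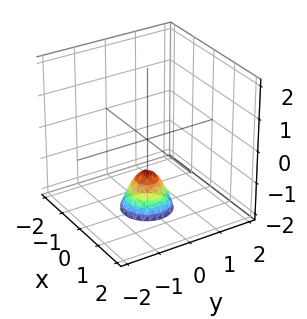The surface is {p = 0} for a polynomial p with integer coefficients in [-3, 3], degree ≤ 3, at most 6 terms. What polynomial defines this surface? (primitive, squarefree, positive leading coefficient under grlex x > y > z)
First, the degree is 2 — no degree-1 surface has this shape.
Then, symmetries: every cross-section ⟂ z is a circle, so x, y appear only via x² + y².
Next, reading off the gridlines: it misses every integer gridline on the x-axis; it misses every integer gridline on the y-axis; one z-axis crossing is at z = -1; a circular section at z = -2 has radius between 0 and 1.
Finally, the integer polynomial consistent with all of this is the stated p.

2*x^2 + 2*y^2 + z + 1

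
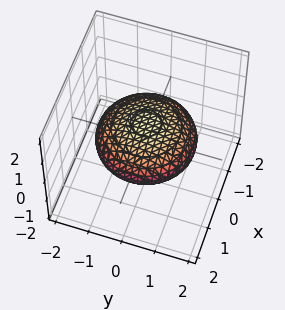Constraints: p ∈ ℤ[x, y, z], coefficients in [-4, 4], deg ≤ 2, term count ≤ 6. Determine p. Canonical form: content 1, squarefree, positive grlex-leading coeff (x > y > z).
1. The degree is 2 — no degree-1 surface has this shape.
2. Symmetry: the surface is invariant under rotation about z: p = q(x² + y², z).
3. Against the integer gridlines: a circular section at z = 0 has radius between 1 and 2.
4. Putting this together gives p.

x^2 + y^2 + 3*z^2 - 2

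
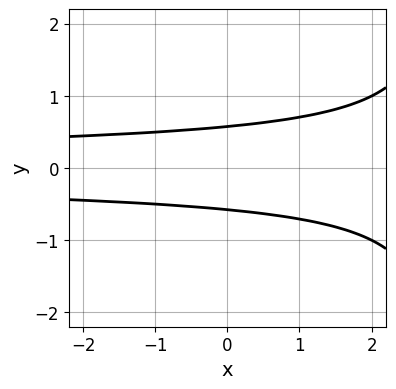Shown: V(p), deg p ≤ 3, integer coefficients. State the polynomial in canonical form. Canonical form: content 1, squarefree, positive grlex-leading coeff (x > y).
deg p = 3.
Symmetries: the y ↦ −y reflection is a symmetry, so y appears only in even powers.
Observable constraints: no x-intercept at any integer in the box.
Assembling these constraints gives the stated polynomial.

x*y^2 - 3*y^2 + 1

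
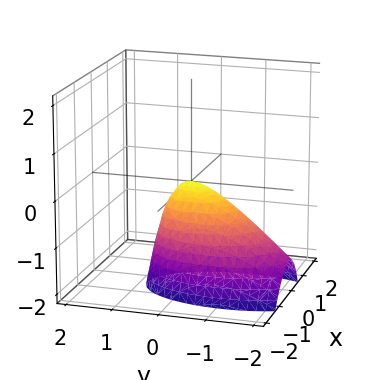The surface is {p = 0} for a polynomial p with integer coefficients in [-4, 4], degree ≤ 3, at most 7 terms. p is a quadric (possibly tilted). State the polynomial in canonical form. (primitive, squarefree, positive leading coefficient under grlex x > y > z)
First, deg p = 2. No degree-1 surface has this shape.
Then, against the integer gridlines: one x-axis crossing is at x = 0; it meets the y-axis at y = 0 (among the integer gridlines).
Finally, solving for integer coefficients yields p as stated.

3*x^2 - x*z + y^2 - y*z + z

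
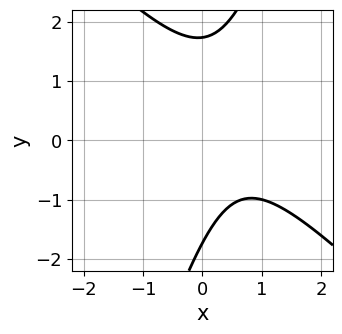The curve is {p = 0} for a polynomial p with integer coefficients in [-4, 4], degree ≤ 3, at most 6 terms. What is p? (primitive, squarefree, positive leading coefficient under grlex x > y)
3*x^2 + 2*x*y - y^2 - 3*x + 3

1. deg p = 2. A generic line meets the curve in up to 2 points.
2. Reading off the gridlines: the curve avoids every integer x-axis point in the box.
3. Together with the visible shape, these determine p as stated.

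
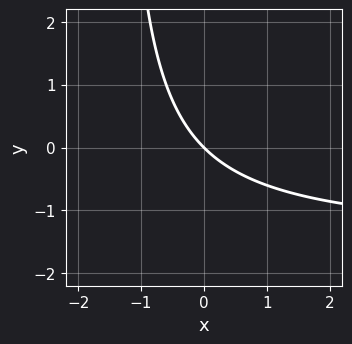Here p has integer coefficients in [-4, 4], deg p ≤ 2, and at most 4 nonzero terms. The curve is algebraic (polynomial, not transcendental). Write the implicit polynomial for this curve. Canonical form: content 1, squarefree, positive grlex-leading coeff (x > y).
1. Degree: no degree-1 curve has this shape, so deg p = 2.
2. Observable constraints: one y-axis crossing is at y = 0; it crosses the x-axis at the gridline x = 0.
3. The integer polynomial consistent with all of this is the stated p.

2*x*y + 3*x + 3*y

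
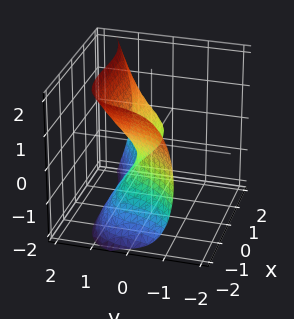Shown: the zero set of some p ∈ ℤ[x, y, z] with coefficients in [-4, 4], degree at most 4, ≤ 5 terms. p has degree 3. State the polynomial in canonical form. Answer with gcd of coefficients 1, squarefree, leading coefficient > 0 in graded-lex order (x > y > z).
First, the degree is 3 — no degree-2 surface has this shape.
Next, from the visible intercepts: among the integer gridlines, it crosses the x-axis at x ∈ {-1, 0, 1}; one y-axis crossing is at y = 0; it crosses the z-axis at the gridline z = 0.
Finally, these observations pin down the coefficients.

x^3 - 3*y^3 + 2*z^2 - x - 2*y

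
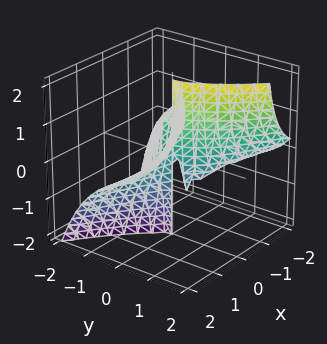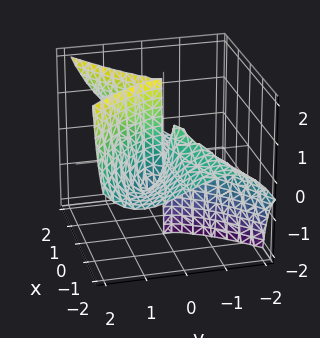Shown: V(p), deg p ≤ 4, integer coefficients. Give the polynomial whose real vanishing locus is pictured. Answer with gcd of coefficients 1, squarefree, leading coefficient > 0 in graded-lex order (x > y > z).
3*x^2*z - 2*y^3 - 3*x*y

(a) deg p = 3. The shape is more complex than any degree-2 surface.
(b) Against the integer gridlines: the visible z-axis segment lies entirely on the surface; it meets the y-axis at y = 0 (among the integer gridlines); every point of the x-axis in the box is on the surface.
(c) Fitting integer coefficients to these (and the overall shape) gives p.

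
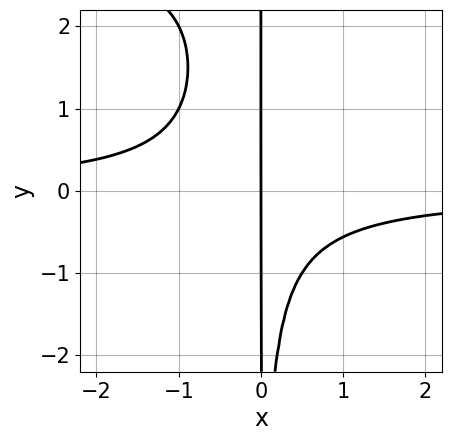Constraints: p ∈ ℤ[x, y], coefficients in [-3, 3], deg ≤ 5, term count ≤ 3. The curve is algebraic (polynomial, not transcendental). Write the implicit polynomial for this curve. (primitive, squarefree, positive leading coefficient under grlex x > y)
x^2*y^2 - 3*x^2*y - 2*x

Degree: no degree-3 curve has this shape, so deg p = 4.
From the axis intercepts and sections: every point of the y-axis in the box is on the curve; it meets the x-axis at x = 0 (among the integer gridlines).
The integer polynomial consistent with all of this is the stated p.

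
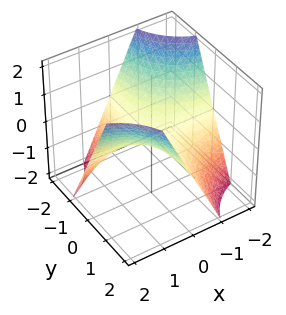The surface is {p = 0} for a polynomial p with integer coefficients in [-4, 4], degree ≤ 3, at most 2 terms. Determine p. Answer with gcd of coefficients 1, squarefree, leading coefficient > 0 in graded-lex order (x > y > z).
First, degree: a saddle surface; a quadric, so deg p = 2.
Next, from the visible intercepts: every point of the x-axis in the box is on the surface; every point of the y-axis in the box is on the surface; it crosses the z-axis at the gridline z = 0.
Finally, matching integer coefficients to the picture gives p.

x*y - z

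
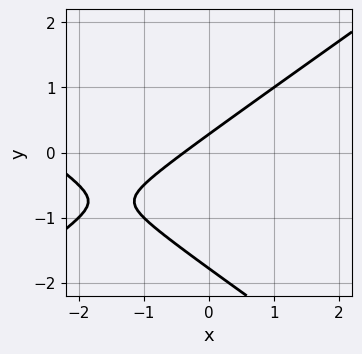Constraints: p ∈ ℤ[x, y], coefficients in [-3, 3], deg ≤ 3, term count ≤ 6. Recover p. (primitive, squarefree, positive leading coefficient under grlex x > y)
1. deg p = 2. No degree-1 curve has this shape.
2. Putting this together gives p.

x^2 - 2*y^2 + 3*x - 3*y + 1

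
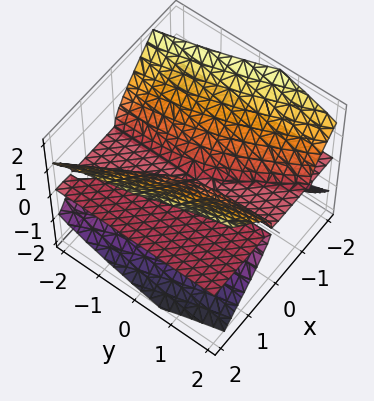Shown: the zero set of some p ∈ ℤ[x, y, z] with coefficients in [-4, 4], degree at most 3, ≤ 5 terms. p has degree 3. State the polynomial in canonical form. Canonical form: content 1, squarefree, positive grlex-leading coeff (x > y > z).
3*x^2*z + 2*x*y*z - 3*z^3

1. There are 2 components.
2. The degree is 3 — no degree-2 surface has this shape.
3. Observable constraints: every point of the x-axis in the box is on the surface; the visible y-axis segment lies entirely on the surface; one z-axis crossing is at z = 0.
4. Solving for integer coefficients yields p as stated.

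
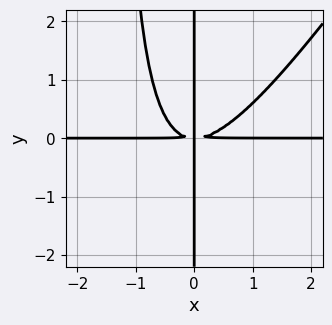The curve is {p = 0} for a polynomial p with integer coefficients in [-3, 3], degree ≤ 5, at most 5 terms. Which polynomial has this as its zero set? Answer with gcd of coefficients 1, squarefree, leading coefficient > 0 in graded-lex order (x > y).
(a) The degree is 4 — a generic line meets the curve in up to 4 points.
(b) Against the integer gridlines: the visible x-axis segment lies entirely on the curve; the visible y-axis segment lies entirely on the curve.
(c) These observations pin down the coefficients.

3*x^3*y - 2*x^2*y^2 - 3*x*y^2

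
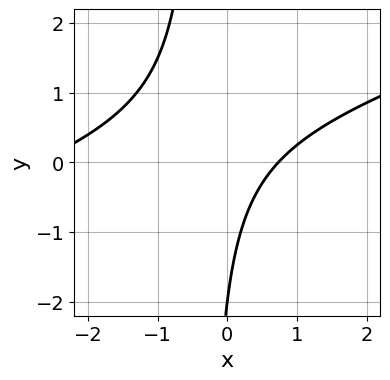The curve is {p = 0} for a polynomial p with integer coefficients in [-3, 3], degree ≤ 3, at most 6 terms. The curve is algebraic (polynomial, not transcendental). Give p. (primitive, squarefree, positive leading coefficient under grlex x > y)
The degree is 2 — a generic line meets the curve in up to 2 points.
Observable constraints: it crosses the y-axis at the gridline y = -2.
Putting this together gives p.

x^2 - 3*x*y + 2*x - y - 2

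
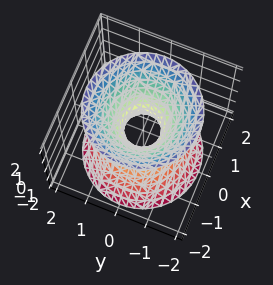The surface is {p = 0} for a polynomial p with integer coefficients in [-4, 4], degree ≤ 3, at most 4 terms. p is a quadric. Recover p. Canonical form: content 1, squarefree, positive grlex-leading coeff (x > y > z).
1. The degree is 2 — one connected sheet with a waist; a quadric.
2. Symmetries: rotational symmetry about the z-axis ⇒ p depends on x, y only through x² + y²; it's symmetric under z → −z, forcing even powers of z.
3. Observable constraints: a circular section at z = 0 has radius between 0 and 1; it misses every integer gridline on the z-axis.
4. Fitting integer coefficients to these (and the overall shape) gives p.

3*x^2 + 3*y^2 - 2*z^2 - 1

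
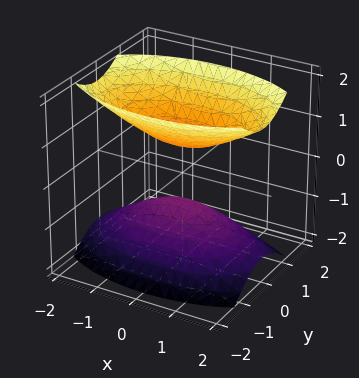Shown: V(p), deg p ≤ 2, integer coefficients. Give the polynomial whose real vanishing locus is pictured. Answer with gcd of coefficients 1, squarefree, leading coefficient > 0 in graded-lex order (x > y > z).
x^2 + 3*y^2 - 2*z^2 + 1

1. The picture has 2 separate pieces.
2. Degree: two sheets facing apart; a quadric, so deg p = 2.
3. Symmetries: mirror symmetry y ↦ −y ⇒ only even powers of y; mirror symmetry x ↦ −x ⇒ only even powers of x; mirror symmetry z ↦ −z ⇒ only even powers of z.
4. Checking where it meets the axes: no y-intercept at any integer in the box; it misses every integer gridline on the x-axis.
5. Assembling these constraints gives the stated polynomial.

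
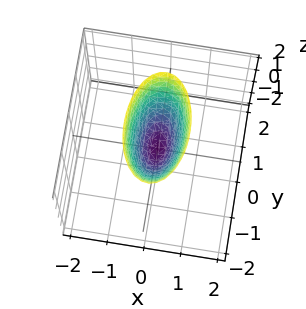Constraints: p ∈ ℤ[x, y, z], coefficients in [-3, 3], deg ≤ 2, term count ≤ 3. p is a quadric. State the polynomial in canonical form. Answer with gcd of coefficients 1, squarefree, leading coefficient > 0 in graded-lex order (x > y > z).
3*x^2 + y^2 - z

(a) Degree: a paraboloid; a quadric, so deg p = 2.
(b) Symmetries: it's symmetric under x → −x, forcing even powers of x; the y ↦ −y reflection is a symmetry, so y appears only in even powers.
(c) Checking where it meets the axes: it meets the x-axis at x = 0 (among the integer gridlines); it crosses the y-axis at the gridline y = 0.
(d) Assembling these constraints gives the stated polynomial.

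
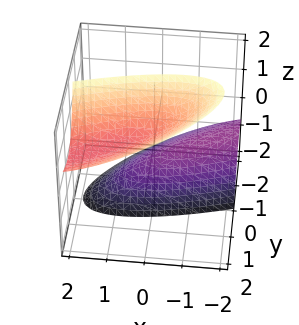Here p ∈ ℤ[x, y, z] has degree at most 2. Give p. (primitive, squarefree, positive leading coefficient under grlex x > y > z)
x^2 - 3*x*y + 3*y^2 - 3*y*z - z^2 + 1

1. There are 2 components.
2. Degree: the shape is more complex than any degree-1 surface, so deg p = 2.
3. From the visible intercepts: no x-intercept at any integer in the box; no y-intercept at any integer in the box.
4. Fitting integer coefficients to these (and the overall shape) gives p.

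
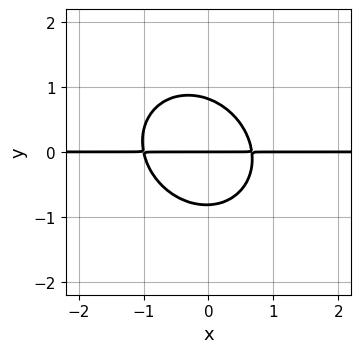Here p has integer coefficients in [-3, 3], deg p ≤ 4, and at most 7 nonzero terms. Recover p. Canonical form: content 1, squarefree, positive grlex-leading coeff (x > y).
3*x^2*y + x*y^2 + 3*y^3 + x*y - 2*y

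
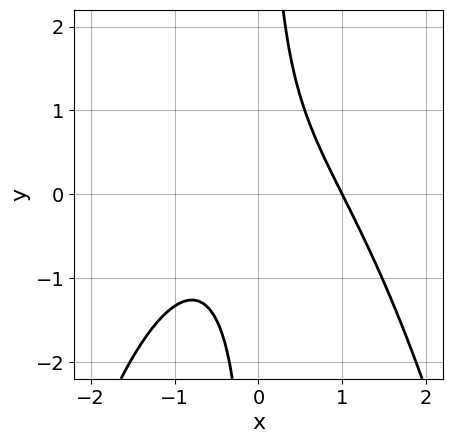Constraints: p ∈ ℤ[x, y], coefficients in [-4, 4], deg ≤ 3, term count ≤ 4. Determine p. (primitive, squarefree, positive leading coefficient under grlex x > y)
The degree is 3 — the shape is more complex than any degree-2 curve.
Against the integer gridlines: it crosses the x-axis at the gridline x = 1; the curve avoids every integer y-axis point in the box.
Assembling these constraints gives the stated polynomial.

2*x^3 + 3*x*y - 2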